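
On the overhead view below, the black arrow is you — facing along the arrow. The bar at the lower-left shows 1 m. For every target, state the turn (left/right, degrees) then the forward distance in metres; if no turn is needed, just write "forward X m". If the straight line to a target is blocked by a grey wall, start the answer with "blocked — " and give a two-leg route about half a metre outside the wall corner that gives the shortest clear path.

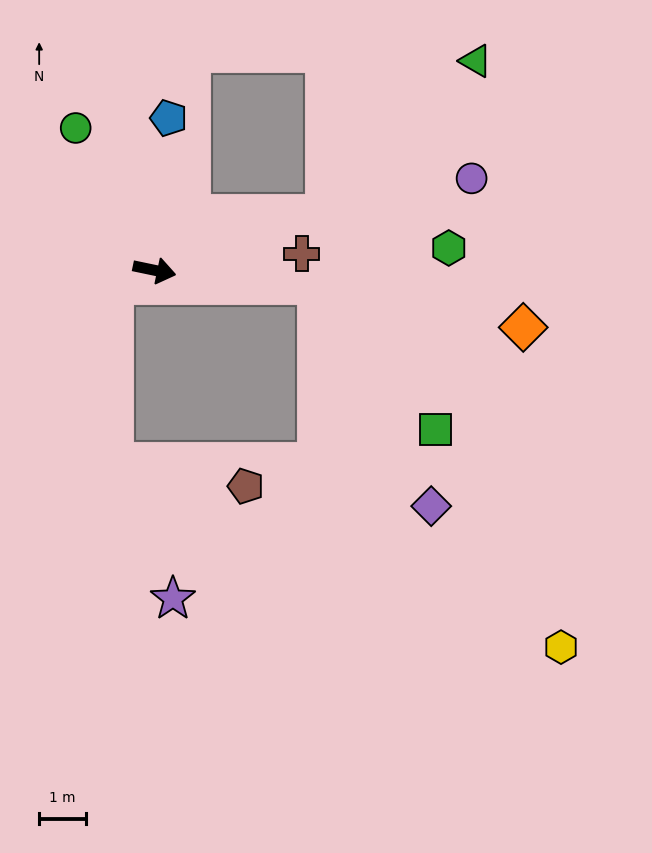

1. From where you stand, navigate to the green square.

blocked — turn left 7°, forward 3.5 m, then turn right 46°, forward 4.0 m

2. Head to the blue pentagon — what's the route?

turn left 96°, forward 3.3 m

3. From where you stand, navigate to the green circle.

turn left 131°, forward 3.5 m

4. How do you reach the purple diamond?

blocked — turn left 7°, forward 3.5 m, then turn right 58°, forward 5.3 m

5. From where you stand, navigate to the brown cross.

turn left 18°, forward 3.2 m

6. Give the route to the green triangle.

blocked — turn left 30°, forward 3.8 m, then turn left 27°, forward 4.6 m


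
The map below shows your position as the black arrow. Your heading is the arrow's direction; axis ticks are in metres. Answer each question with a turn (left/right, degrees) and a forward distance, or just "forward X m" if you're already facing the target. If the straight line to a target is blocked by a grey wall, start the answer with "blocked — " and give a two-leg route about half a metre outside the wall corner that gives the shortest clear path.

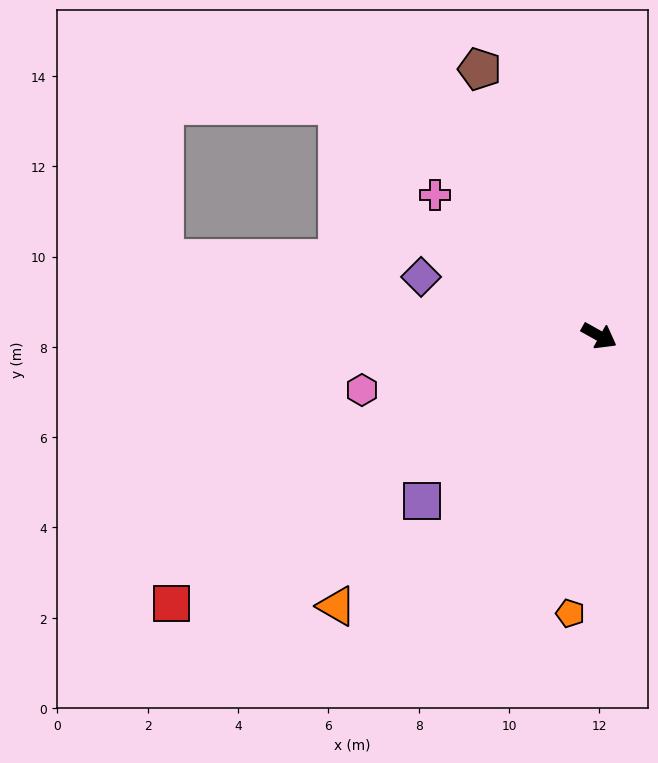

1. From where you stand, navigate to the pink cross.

turn left 169°, forward 4.8 m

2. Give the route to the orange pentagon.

turn right 67°, forward 6.2 m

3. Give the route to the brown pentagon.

turn left 143°, forward 6.5 m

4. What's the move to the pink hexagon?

turn right 138°, forward 5.4 m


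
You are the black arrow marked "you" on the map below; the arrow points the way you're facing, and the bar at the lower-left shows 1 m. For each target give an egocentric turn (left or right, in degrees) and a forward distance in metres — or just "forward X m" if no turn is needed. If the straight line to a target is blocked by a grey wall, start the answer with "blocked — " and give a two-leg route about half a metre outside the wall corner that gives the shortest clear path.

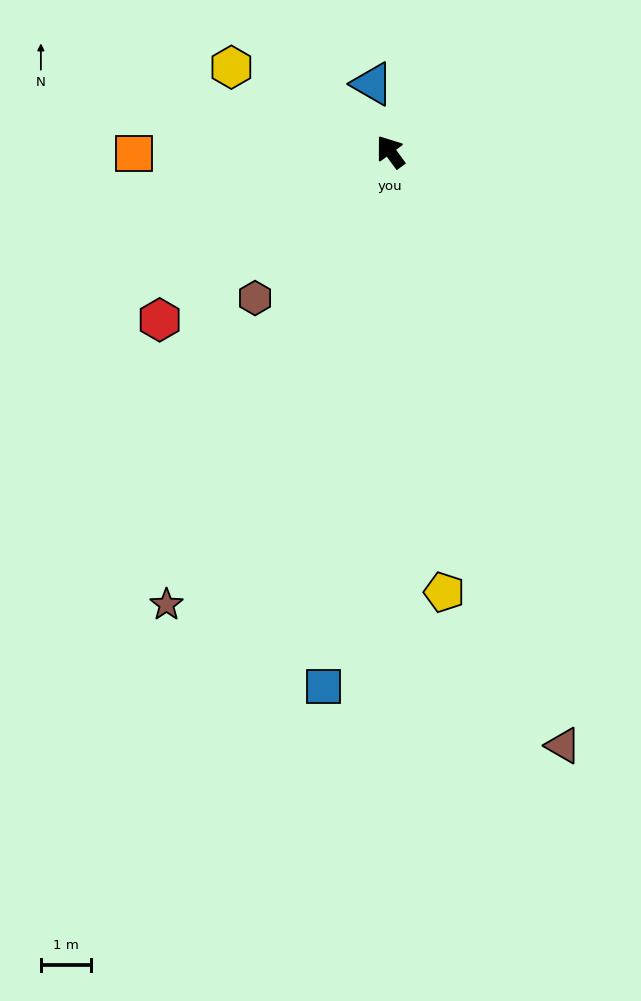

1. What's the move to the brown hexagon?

turn left 101°, forward 4.0 m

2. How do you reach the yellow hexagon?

turn left 26°, forward 3.6 m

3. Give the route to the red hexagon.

turn left 90°, forward 5.7 m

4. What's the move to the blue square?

turn left 137°, forward 10.7 m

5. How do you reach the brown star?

turn left 118°, forward 10.0 m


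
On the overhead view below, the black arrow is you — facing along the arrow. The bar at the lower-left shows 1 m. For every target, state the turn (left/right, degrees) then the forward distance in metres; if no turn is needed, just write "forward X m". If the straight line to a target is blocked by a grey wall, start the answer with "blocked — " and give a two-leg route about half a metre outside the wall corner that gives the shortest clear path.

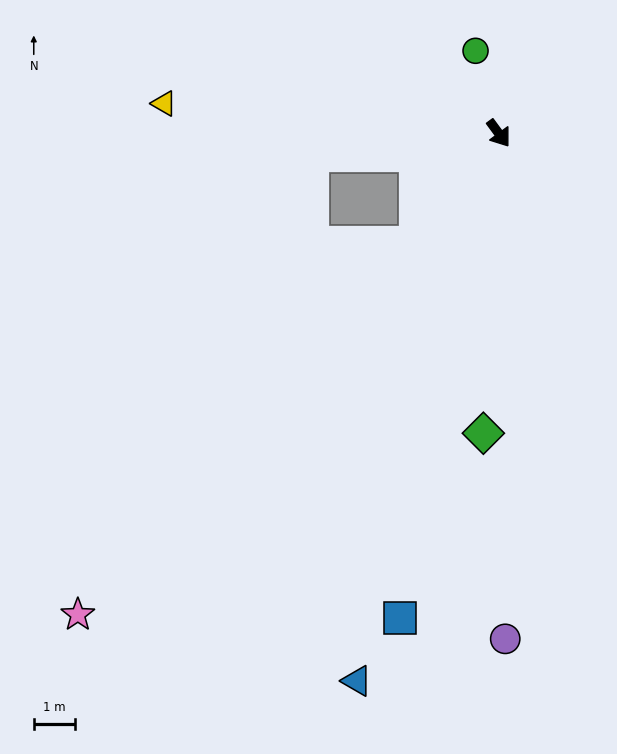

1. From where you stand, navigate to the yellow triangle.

turn right 131°, forward 8.2 m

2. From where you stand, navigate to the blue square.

turn right 48°, forward 12.1 m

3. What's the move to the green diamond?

turn right 39°, forward 7.4 m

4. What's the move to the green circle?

turn left 159°, forward 2.1 m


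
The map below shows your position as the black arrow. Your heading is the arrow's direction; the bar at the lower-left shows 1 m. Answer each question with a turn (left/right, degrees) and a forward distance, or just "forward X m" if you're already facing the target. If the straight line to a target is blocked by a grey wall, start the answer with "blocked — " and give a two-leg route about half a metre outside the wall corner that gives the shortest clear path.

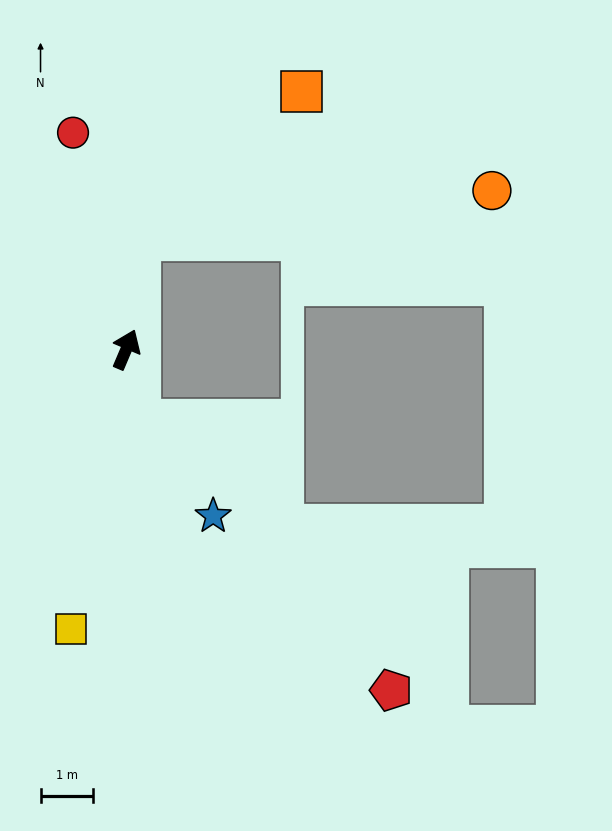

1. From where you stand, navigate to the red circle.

turn left 37°, forward 4.3 m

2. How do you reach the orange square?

blocked — turn left 17°, forward 2.1 m, then turn right 42°, forward 4.2 m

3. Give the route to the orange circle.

blocked — turn left 17°, forward 2.1 m, then turn right 76°, forward 6.8 m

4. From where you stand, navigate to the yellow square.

turn right 168°, forward 5.5 m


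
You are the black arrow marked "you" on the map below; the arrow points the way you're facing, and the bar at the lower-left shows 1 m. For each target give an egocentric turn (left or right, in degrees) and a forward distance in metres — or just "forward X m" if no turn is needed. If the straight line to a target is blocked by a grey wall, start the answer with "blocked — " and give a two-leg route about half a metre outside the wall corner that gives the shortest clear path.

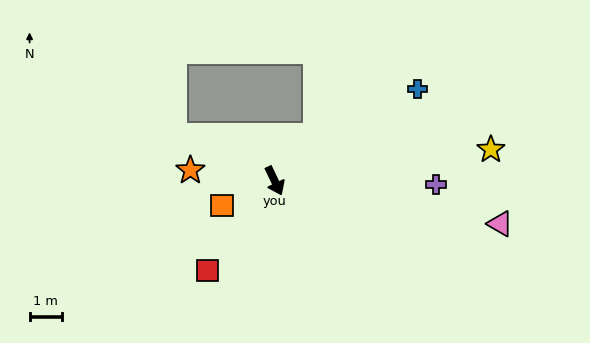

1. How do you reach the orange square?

turn right 90°, forward 1.8 m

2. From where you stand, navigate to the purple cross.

turn left 63°, forward 5.0 m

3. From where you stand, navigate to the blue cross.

turn left 97°, forward 5.3 m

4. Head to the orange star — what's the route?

turn right 123°, forward 2.6 m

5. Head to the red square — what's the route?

turn right 62°, forward 3.5 m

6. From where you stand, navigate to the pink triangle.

turn left 54°, forward 7.2 m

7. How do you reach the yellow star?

turn left 73°, forward 6.8 m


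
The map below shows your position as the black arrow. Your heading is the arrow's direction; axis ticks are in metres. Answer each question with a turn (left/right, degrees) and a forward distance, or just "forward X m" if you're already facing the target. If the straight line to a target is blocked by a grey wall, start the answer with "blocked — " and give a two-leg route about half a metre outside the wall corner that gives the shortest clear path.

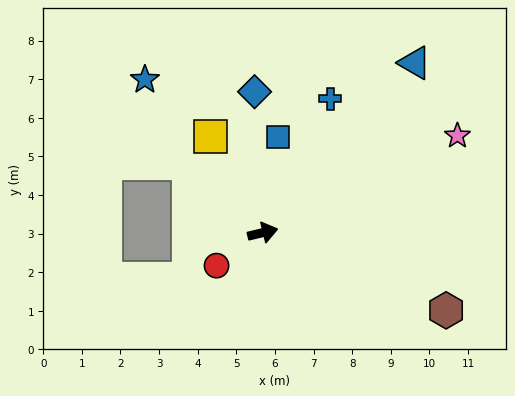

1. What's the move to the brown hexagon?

turn right 37°, forward 5.2 m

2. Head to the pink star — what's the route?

turn left 13°, forward 5.6 m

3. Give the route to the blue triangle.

turn left 35°, forward 5.9 m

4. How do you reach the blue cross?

turn left 50°, forward 3.9 m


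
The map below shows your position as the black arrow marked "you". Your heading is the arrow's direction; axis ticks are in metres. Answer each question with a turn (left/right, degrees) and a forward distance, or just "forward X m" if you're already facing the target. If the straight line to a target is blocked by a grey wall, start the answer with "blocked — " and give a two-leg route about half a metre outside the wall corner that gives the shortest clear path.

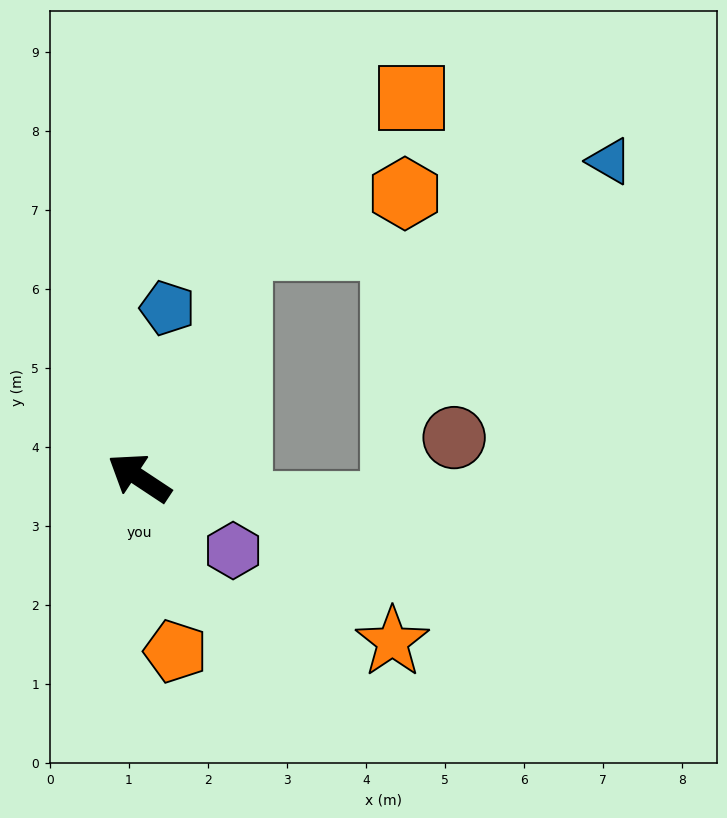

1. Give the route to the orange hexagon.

blocked — turn right 80°, forward 3.2 m, then turn right 49°, forward 2.2 m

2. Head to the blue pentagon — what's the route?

turn right 66°, forward 2.2 m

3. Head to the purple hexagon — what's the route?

turn left 176°, forward 1.5 m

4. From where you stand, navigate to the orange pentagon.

turn left 135°, forward 2.2 m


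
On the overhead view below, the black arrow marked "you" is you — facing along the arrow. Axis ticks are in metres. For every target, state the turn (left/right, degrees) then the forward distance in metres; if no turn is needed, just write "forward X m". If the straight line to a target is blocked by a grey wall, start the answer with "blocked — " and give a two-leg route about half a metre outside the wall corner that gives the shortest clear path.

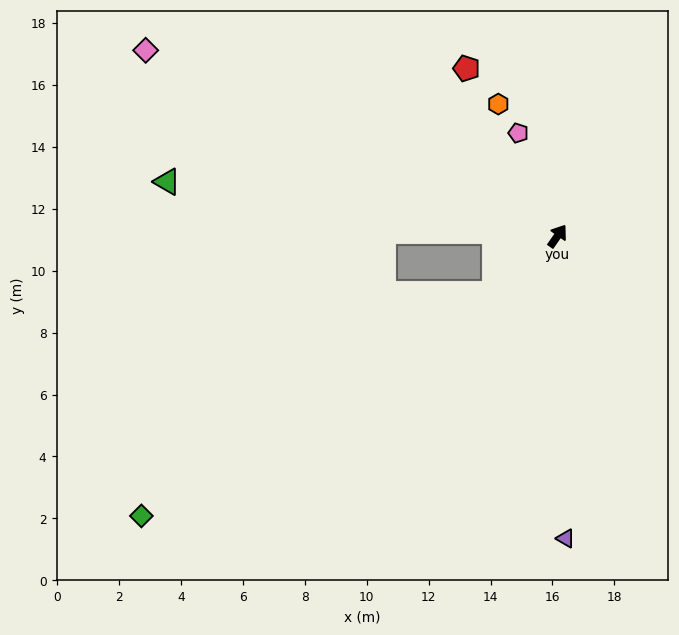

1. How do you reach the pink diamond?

turn left 101°, forward 14.6 m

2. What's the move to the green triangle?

turn left 117°, forward 12.7 m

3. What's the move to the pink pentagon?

turn left 56°, forward 3.6 m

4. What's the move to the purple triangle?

turn right 144°, forward 9.8 m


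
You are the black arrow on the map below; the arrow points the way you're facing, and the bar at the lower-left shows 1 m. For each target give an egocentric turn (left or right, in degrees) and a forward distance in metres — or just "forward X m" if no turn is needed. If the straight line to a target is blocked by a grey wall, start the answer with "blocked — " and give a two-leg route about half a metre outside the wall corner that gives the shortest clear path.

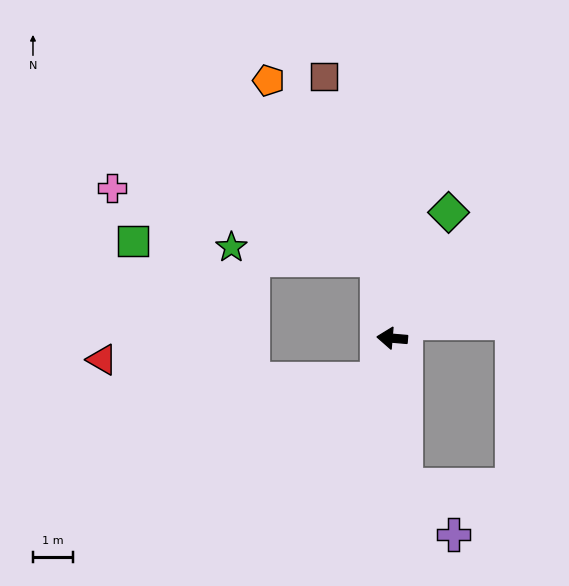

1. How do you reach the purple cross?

blocked — turn left 100°, forward 3.7 m, then turn left 39°, forward 1.7 m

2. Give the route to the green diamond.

turn right 109°, forward 3.4 m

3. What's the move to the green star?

blocked — turn right 74°, forward 2.0 m, then turn left 74°, forward 3.7 m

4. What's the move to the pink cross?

blocked — turn right 74°, forward 2.0 m, then turn left 64°, forward 6.9 m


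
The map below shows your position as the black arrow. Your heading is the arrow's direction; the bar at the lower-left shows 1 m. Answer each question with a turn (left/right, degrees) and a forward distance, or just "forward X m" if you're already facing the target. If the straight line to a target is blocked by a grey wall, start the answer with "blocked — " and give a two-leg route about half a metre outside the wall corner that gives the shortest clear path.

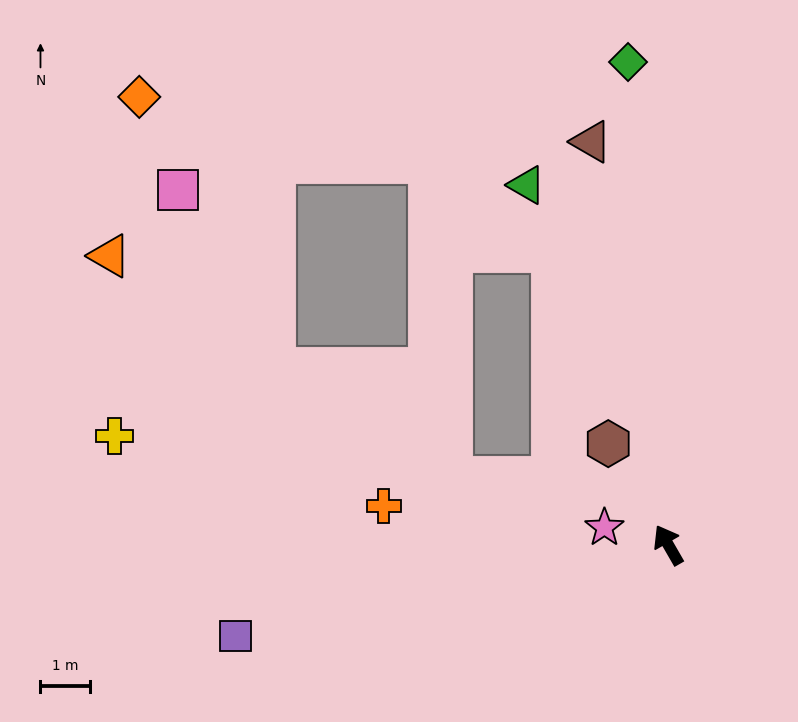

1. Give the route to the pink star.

turn left 45°, forward 1.3 m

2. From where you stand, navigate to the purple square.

turn left 72°, forward 9.0 m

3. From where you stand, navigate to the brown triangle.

turn right 19°, forward 8.3 m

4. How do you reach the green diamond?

turn right 25°, forward 9.8 m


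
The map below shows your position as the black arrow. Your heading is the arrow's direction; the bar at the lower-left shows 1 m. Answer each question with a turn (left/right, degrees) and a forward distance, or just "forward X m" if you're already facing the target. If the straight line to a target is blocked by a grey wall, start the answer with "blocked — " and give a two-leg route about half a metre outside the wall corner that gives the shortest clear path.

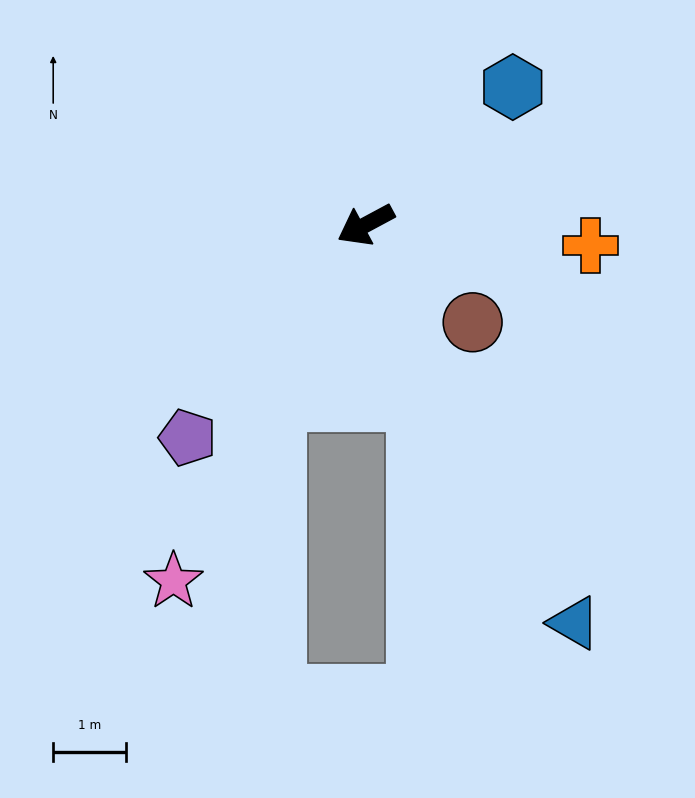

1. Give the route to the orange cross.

turn left 146°, forward 3.1 m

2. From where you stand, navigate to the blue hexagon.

turn right 165°, forward 2.8 m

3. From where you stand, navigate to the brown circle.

turn left 109°, forward 2.0 m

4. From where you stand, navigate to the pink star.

turn left 33°, forward 5.6 m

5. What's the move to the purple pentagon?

turn left 22°, forward 3.8 m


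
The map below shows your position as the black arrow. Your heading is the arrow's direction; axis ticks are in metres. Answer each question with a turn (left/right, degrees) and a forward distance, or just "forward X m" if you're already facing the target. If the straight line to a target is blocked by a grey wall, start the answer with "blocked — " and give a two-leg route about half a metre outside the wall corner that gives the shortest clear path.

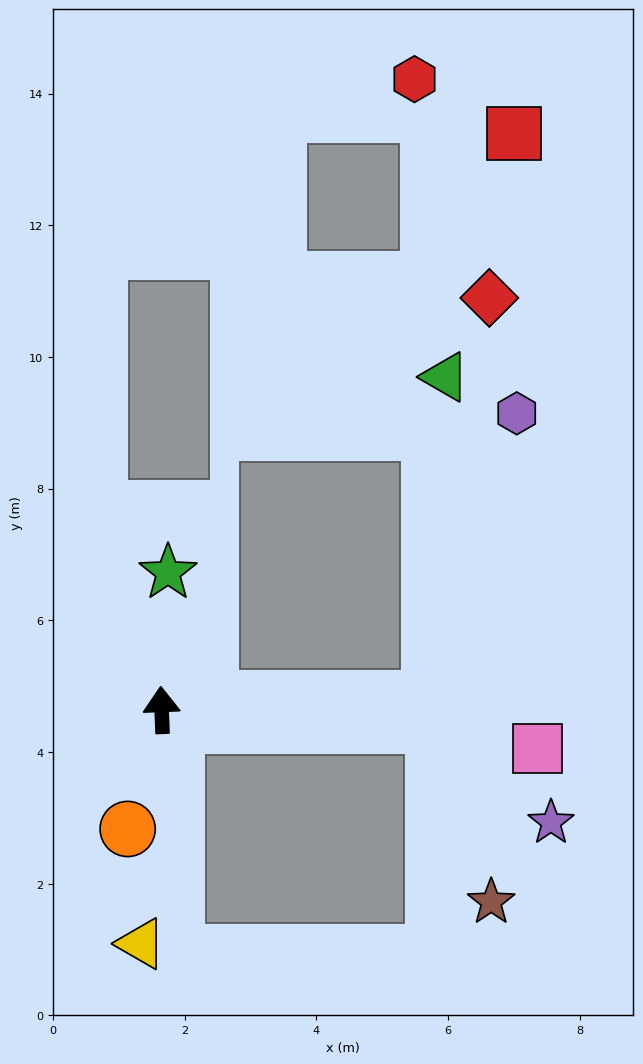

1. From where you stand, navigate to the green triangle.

blocked — turn right 90°, forward 4.1 m, then turn left 85°, forward 4.9 m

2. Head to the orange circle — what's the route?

turn left 162°, forward 1.9 m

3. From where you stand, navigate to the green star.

turn right 5°, forward 2.1 m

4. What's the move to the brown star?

blocked — turn right 95°, forward 4.1 m, then turn right 69°, forward 2.8 m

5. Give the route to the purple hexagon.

blocked — turn right 90°, forward 4.1 m, then turn left 71°, forward 4.5 m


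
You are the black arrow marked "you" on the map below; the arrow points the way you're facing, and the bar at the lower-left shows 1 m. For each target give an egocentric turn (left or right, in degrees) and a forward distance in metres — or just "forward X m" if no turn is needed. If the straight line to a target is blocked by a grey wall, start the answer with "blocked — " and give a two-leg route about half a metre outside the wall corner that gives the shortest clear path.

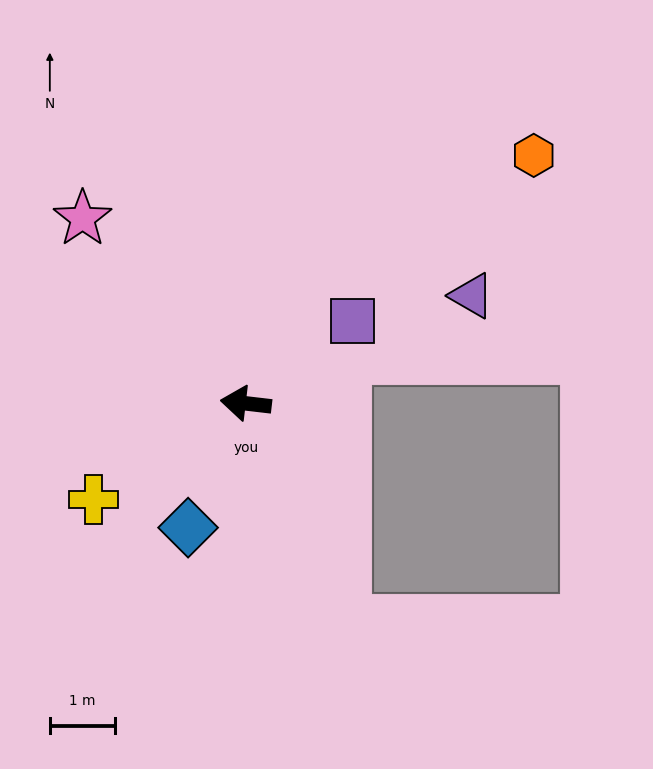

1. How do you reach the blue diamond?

turn left 72°, forward 2.1 m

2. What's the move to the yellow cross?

turn left 39°, forward 2.8 m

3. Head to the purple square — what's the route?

turn right 136°, forward 2.1 m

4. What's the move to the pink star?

turn right 42°, forward 3.8 m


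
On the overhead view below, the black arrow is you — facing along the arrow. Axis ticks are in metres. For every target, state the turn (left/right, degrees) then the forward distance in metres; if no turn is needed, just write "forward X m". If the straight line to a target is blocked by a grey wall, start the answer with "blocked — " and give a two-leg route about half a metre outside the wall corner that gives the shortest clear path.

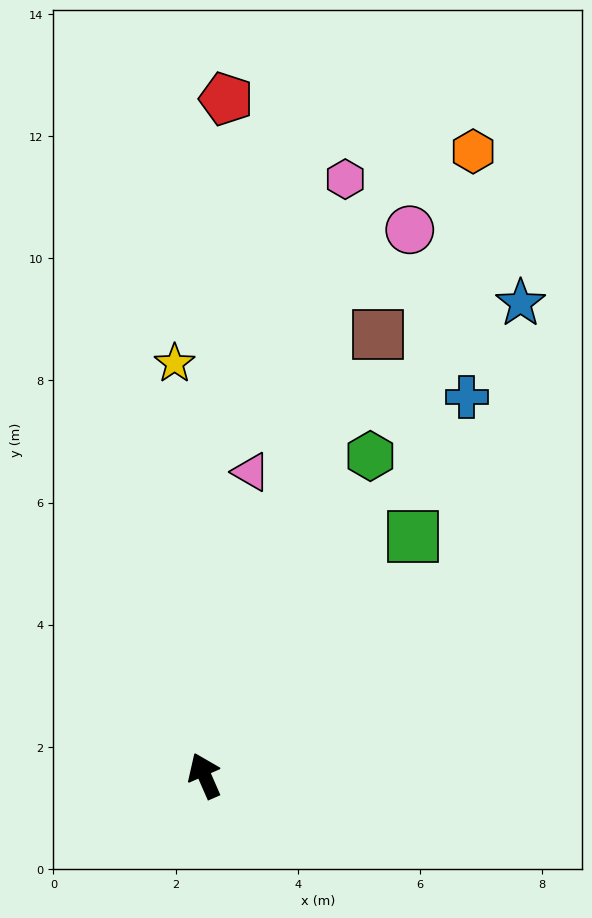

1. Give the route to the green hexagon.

turn right 51°, forward 5.9 m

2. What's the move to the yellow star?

turn right 19°, forward 6.8 m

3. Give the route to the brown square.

turn right 45°, forward 7.8 m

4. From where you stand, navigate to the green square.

turn right 65°, forward 5.2 m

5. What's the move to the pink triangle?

turn right 32°, forward 5.0 m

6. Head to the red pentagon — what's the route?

turn right 25°, forward 11.1 m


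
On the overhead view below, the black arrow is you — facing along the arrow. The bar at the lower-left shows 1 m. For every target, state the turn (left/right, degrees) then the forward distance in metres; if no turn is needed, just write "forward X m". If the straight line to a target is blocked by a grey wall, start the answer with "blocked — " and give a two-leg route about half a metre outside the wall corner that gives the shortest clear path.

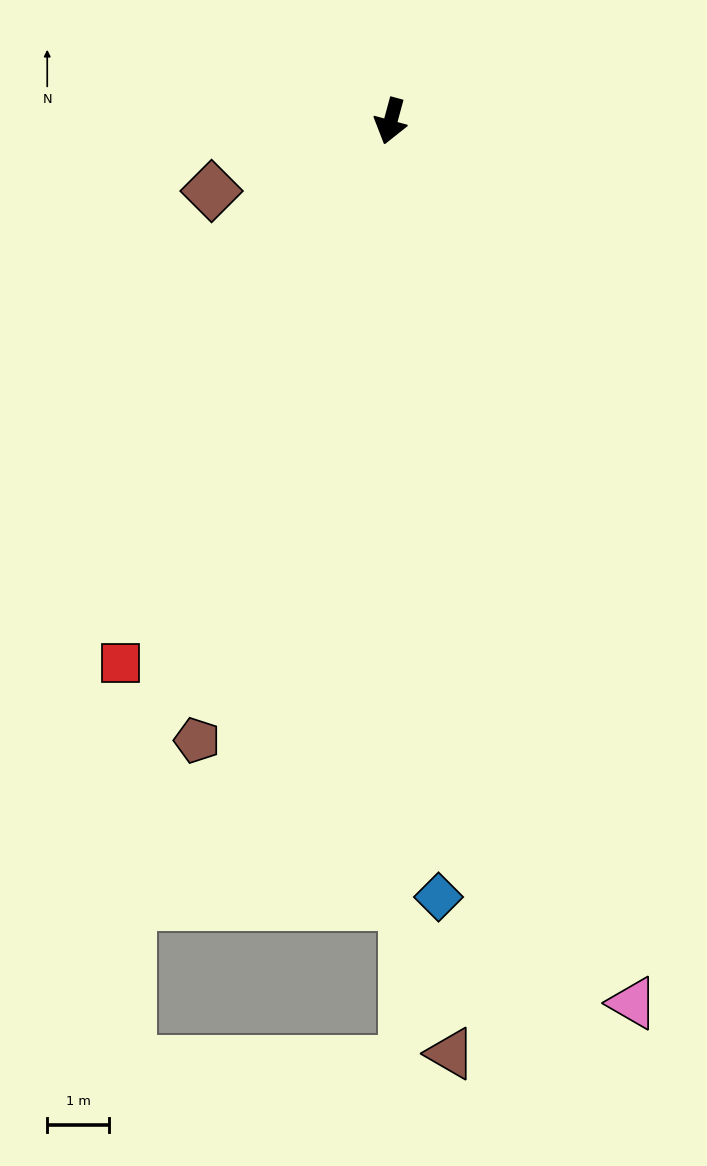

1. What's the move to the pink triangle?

turn left 31°, forward 14.9 m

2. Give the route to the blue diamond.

turn left 19°, forward 12.6 m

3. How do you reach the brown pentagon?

turn right 2°, forward 10.5 m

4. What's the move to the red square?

turn right 11°, forward 9.8 m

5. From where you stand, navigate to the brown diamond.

turn right 53°, forward 3.1 m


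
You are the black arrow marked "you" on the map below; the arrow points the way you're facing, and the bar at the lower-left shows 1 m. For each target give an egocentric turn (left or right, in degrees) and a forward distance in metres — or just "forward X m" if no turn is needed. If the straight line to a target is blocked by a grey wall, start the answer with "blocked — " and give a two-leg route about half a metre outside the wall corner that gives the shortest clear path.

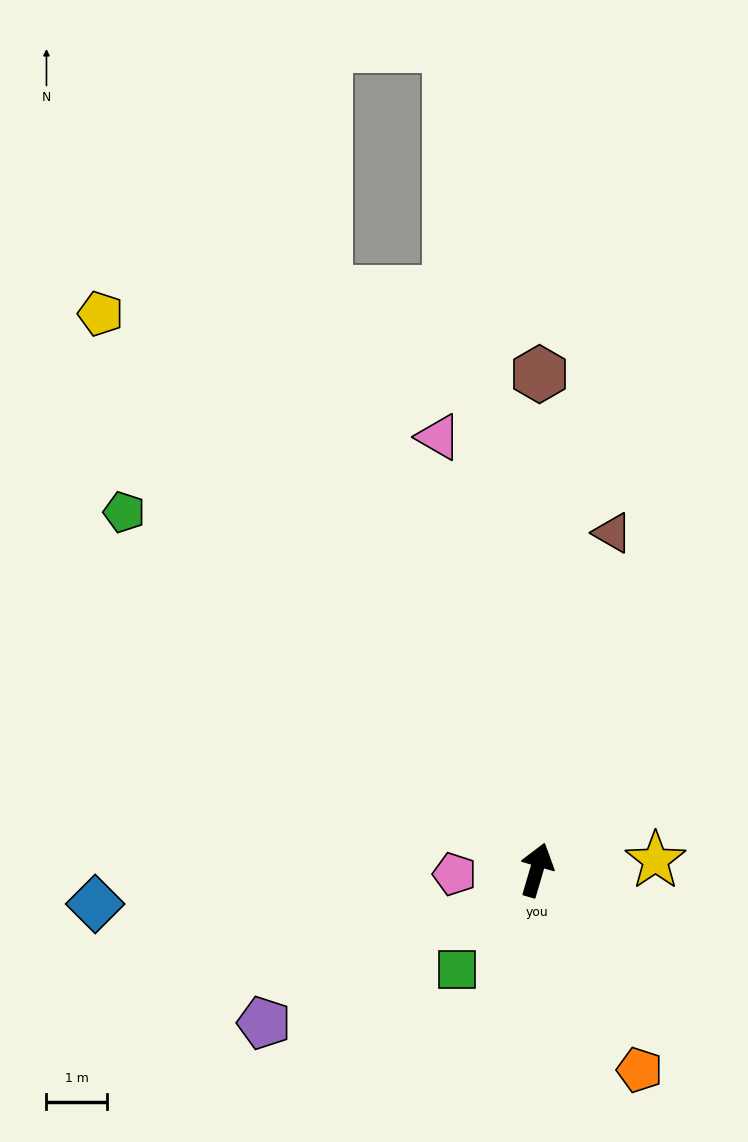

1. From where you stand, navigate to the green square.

turn left 158°, forward 2.1 m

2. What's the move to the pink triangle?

turn left 29°, forward 7.3 m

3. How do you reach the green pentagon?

turn left 65°, forward 9.0 m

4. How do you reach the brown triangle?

turn left 4°, forward 5.7 m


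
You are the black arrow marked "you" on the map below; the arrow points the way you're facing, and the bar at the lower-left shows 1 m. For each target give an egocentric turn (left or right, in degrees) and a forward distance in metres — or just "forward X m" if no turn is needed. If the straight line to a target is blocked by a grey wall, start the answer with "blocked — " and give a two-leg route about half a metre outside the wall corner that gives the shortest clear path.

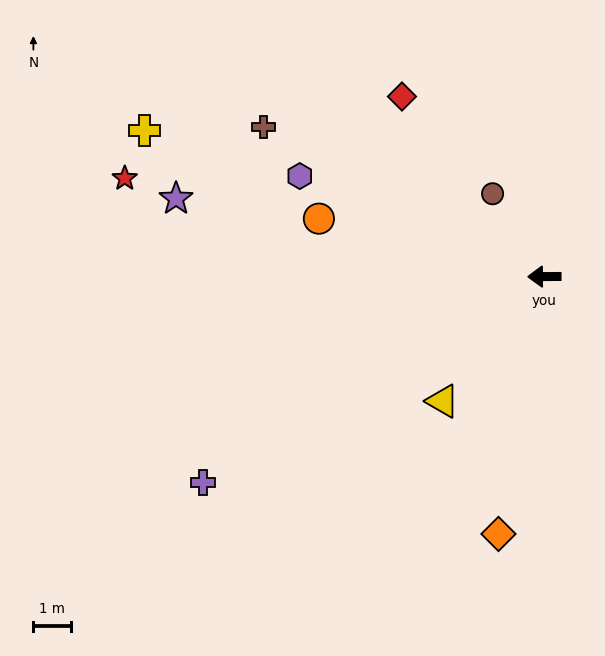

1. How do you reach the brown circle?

turn right 58°, forward 2.6 m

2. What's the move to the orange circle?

turn right 15°, forward 6.2 m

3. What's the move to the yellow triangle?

turn left 50°, forward 4.3 m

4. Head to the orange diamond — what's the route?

turn left 79°, forward 7.0 m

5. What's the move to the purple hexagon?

turn right 23°, forward 7.0 m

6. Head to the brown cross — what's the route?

turn right 28°, forward 8.5 m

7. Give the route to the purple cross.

turn left 31°, forward 10.6 m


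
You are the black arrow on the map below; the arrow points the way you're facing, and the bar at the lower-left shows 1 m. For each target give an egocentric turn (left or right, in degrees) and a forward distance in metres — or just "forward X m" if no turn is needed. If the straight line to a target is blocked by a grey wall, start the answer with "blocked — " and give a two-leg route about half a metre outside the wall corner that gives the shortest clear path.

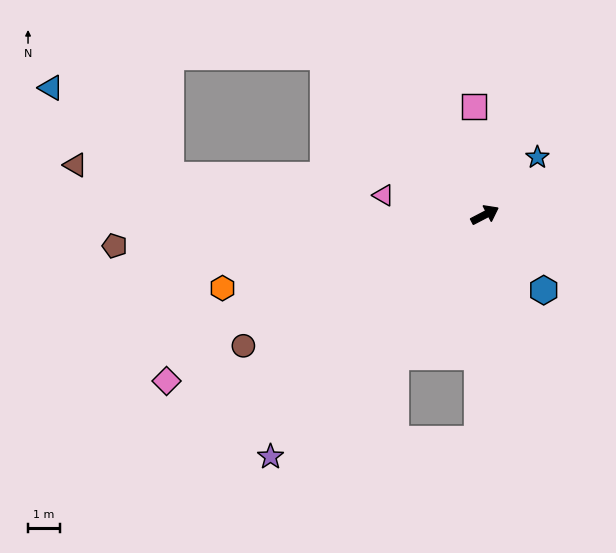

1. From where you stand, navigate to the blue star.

turn left 20°, forward 2.4 m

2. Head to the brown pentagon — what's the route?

turn left 157°, forward 11.6 m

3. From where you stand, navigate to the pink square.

turn left 68°, forward 3.4 m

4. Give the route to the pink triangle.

turn left 142°, forward 3.2 m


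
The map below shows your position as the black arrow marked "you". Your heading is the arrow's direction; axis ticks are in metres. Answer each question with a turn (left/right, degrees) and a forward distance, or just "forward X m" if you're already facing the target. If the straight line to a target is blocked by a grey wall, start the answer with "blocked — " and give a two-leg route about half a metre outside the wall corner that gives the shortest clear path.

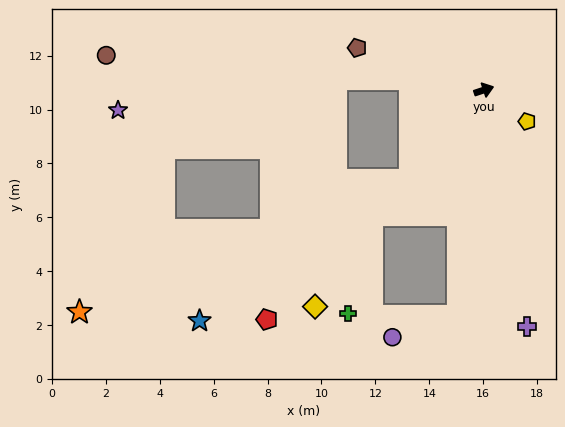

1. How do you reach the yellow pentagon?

turn right 55°, forward 2.0 m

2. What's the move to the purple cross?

turn right 98°, forward 8.9 m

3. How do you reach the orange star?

blocked — turn right 148°, forward 4.3 m, then turn right 29°, forward 13.2 m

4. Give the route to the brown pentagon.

turn left 143°, forward 5.0 m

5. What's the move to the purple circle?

blocked — turn right 115°, forward 8.4 m, then turn right 65°, forward 2.6 m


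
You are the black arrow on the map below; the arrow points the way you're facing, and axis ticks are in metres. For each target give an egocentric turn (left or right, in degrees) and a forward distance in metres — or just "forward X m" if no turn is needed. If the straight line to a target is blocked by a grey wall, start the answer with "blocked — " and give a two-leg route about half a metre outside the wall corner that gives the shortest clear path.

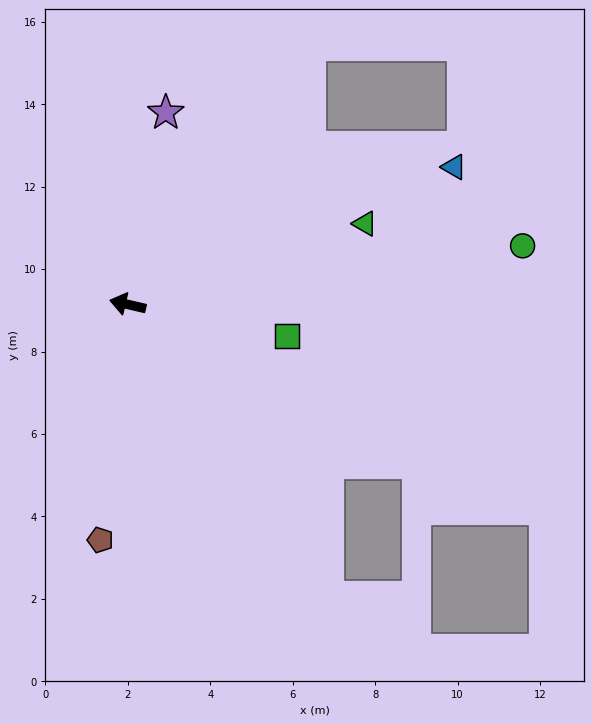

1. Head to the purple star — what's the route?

turn right 88°, forward 4.7 m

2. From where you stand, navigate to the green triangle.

turn right 148°, forward 6.1 m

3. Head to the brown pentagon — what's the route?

turn left 96°, forward 5.8 m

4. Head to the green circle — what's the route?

turn right 158°, forward 9.7 m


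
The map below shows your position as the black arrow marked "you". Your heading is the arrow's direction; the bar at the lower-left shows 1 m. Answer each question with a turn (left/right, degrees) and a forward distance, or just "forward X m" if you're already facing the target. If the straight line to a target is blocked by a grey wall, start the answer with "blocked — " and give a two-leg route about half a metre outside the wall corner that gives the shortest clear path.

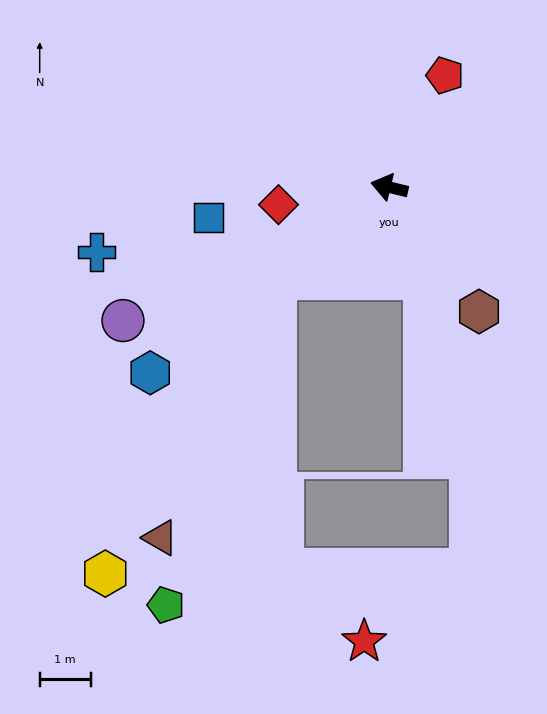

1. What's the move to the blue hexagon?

turn left 51°, forward 5.9 m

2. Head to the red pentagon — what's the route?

turn right 103°, forward 2.4 m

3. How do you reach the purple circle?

turn left 40°, forward 5.8 m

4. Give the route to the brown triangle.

blocked — turn left 52°, forward 2.9 m, then turn left 28°, forward 5.6 m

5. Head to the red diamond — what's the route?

turn left 22°, forward 2.2 m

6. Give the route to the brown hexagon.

turn left 139°, forward 3.0 m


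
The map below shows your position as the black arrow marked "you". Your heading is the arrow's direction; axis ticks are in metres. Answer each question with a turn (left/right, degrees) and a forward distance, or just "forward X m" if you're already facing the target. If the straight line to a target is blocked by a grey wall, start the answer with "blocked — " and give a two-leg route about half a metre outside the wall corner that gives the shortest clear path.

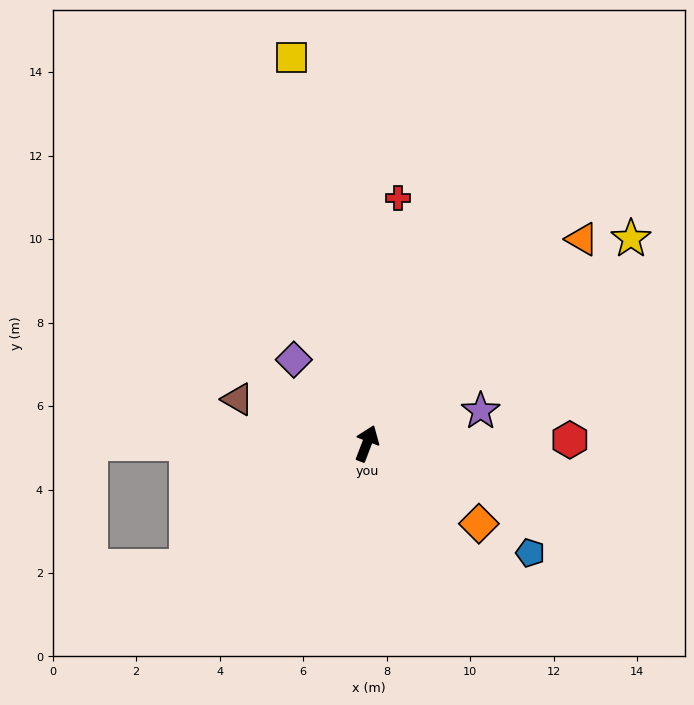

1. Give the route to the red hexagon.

turn right 68°, forward 4.9 m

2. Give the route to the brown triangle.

turn left 92°, forward 3.3 m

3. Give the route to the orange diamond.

turn right 105°, forward 3.3 m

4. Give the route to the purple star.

turn right 53°, forward 2.8 m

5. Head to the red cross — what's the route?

turn left 14°, forward 5.9 m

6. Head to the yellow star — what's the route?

turn right 31°, forward 8.0 m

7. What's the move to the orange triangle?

turn right 25°, forward 7.1 m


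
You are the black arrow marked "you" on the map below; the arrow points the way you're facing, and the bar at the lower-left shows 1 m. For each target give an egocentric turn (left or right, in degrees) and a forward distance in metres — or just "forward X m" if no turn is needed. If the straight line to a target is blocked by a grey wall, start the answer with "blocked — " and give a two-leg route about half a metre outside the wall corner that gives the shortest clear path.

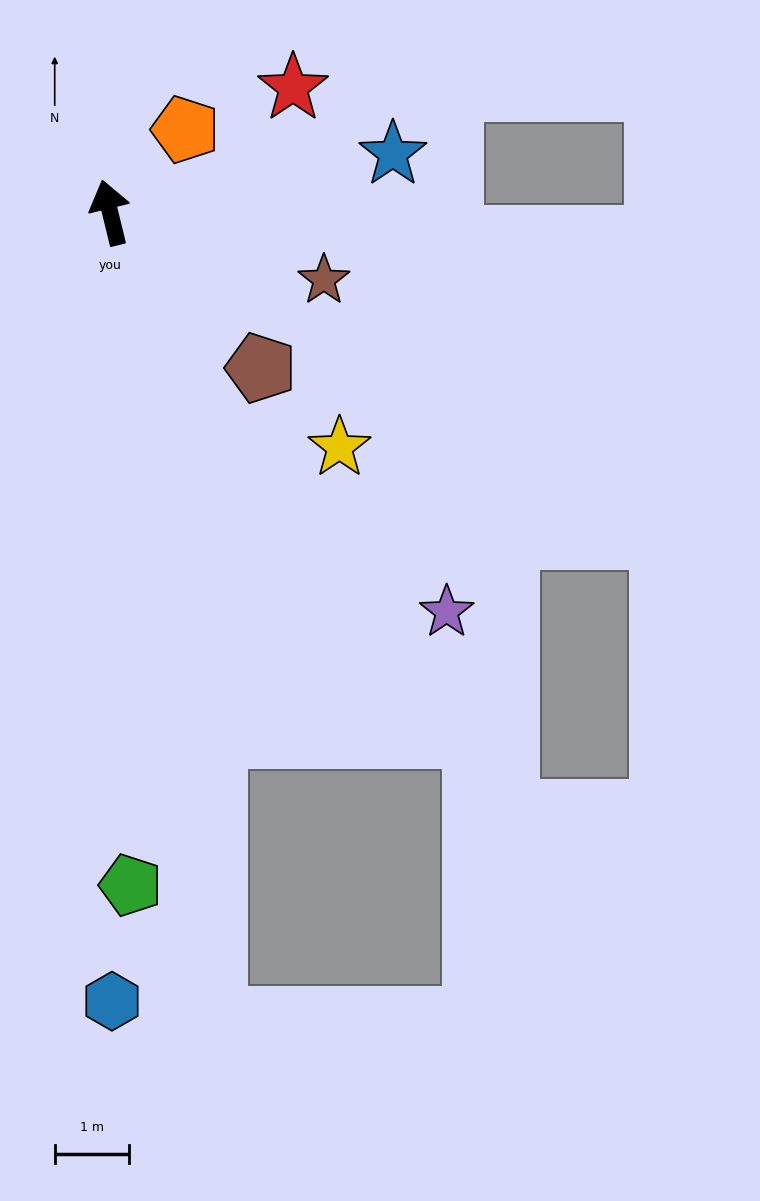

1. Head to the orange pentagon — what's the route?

turn right 56°, forward 1.5 m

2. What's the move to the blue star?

turn right 92°, forward 3.9 m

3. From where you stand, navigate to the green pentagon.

turn left 168°, forward 9.0 m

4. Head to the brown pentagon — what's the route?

turn right 150°, forward 2.9 m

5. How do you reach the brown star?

turn right 121°, forward 3.0 m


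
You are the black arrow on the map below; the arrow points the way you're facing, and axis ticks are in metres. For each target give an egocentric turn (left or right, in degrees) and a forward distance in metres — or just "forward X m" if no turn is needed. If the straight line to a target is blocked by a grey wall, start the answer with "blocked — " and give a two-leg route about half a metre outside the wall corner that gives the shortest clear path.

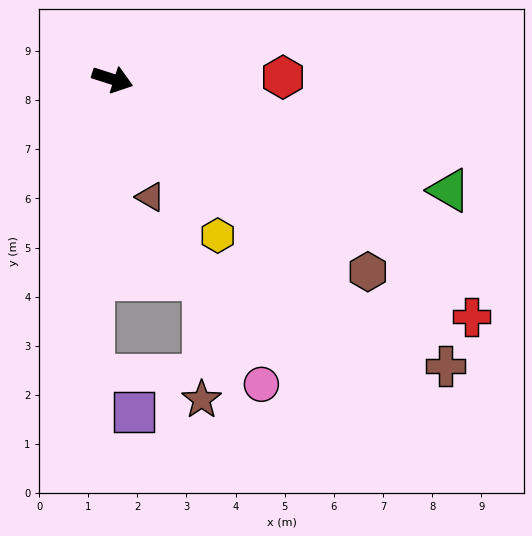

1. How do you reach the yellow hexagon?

turn right 38°, forward 3.8 m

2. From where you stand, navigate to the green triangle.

forward 7.2 m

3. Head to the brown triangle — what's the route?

turn right 54°, forward 2.5 m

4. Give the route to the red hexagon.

turn left 18°, forward 3.5 m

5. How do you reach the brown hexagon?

turn right 19°, forward 6.5 m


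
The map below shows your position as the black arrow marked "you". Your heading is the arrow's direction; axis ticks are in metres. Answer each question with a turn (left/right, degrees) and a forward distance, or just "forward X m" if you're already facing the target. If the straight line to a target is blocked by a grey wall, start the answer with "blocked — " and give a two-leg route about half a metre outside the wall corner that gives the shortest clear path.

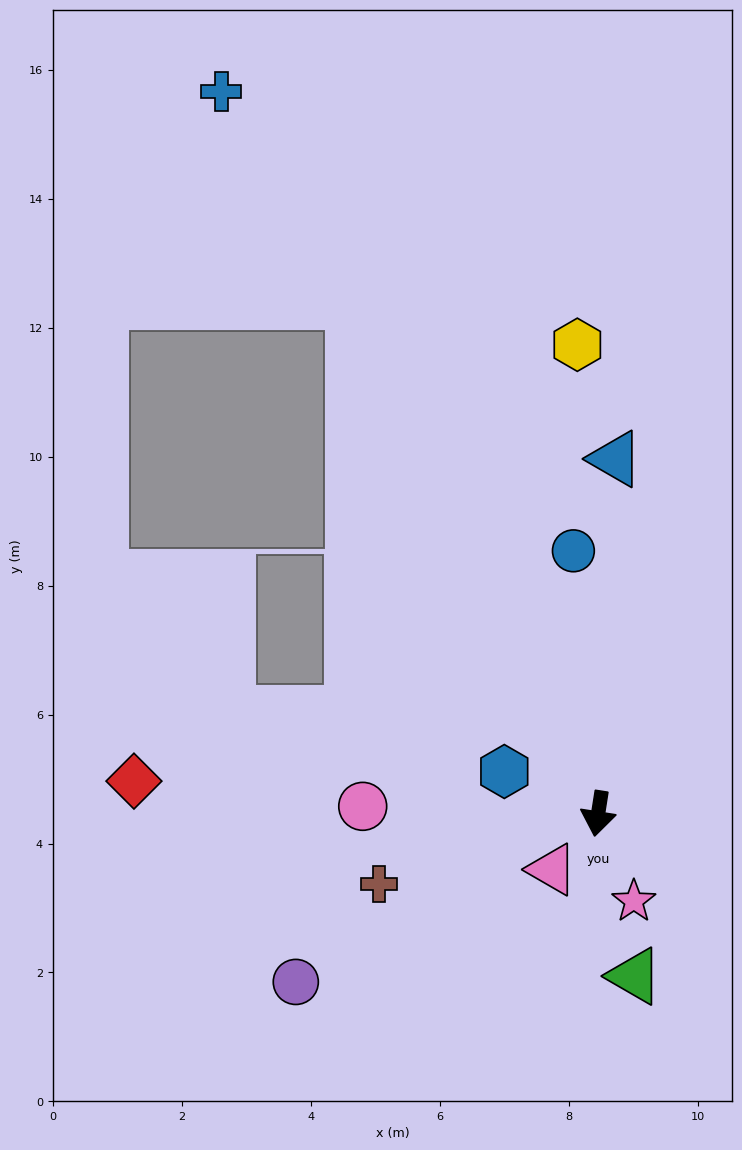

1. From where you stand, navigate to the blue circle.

turn right 166°, forward 4.1 m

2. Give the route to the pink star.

turn left 31°, forward 1.5 m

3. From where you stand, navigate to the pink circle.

turn right 83°, forward 3.7 m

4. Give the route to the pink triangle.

turn right 31°, forward 1.1 m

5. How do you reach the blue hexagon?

turn right 105°, forward 1.6 m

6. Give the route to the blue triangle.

turn right 174°, forward 5.5 m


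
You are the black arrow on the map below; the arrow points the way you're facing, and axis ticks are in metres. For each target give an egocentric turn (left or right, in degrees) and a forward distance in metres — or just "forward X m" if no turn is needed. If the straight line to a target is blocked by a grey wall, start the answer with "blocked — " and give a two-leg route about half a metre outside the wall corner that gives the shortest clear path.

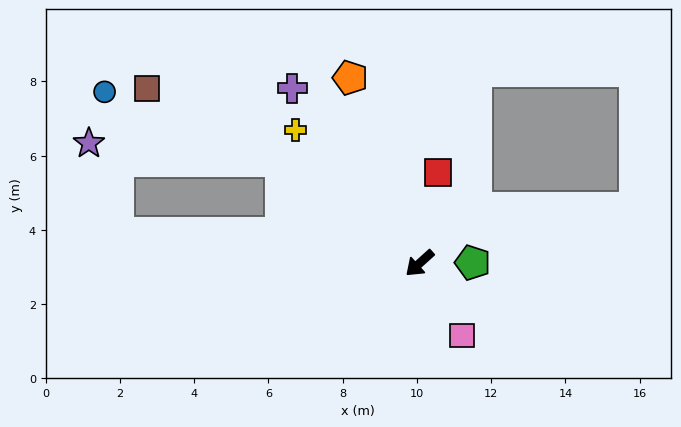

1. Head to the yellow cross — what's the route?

turn right 89°, forward 4.9 m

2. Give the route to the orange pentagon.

turn right 112°, forward 5.3 m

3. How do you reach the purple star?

blocked — turn right 78°, forward 4.6 m, then turn left 31°, forward 5.2 m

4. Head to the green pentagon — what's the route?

turn left 139°, forward 1.4 m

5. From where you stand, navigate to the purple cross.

turn right 96°, forward 5.8 m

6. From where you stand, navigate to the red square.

turn right 143°, forward 2.5 m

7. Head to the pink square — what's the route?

turn left 78°, forward 2.3 m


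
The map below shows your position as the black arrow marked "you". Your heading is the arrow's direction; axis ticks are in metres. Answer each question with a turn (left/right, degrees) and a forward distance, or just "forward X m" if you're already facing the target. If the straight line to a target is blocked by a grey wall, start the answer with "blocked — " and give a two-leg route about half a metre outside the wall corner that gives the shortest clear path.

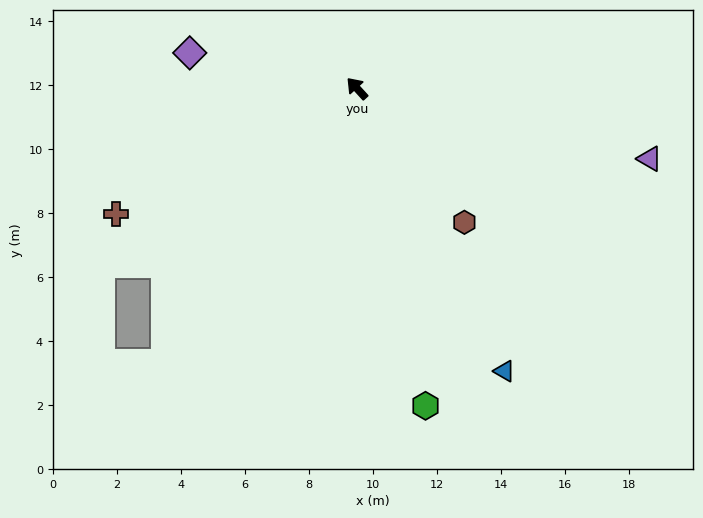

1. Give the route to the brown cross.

turn left 75°, forward 8.5 m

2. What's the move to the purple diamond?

turn left 36°, forward 5.3 m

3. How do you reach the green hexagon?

turn left 150°, forward 10.1 m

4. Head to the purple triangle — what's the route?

turn right 146°, forward 9.4 m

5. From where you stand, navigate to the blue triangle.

turn left 165°, forward 10.0 m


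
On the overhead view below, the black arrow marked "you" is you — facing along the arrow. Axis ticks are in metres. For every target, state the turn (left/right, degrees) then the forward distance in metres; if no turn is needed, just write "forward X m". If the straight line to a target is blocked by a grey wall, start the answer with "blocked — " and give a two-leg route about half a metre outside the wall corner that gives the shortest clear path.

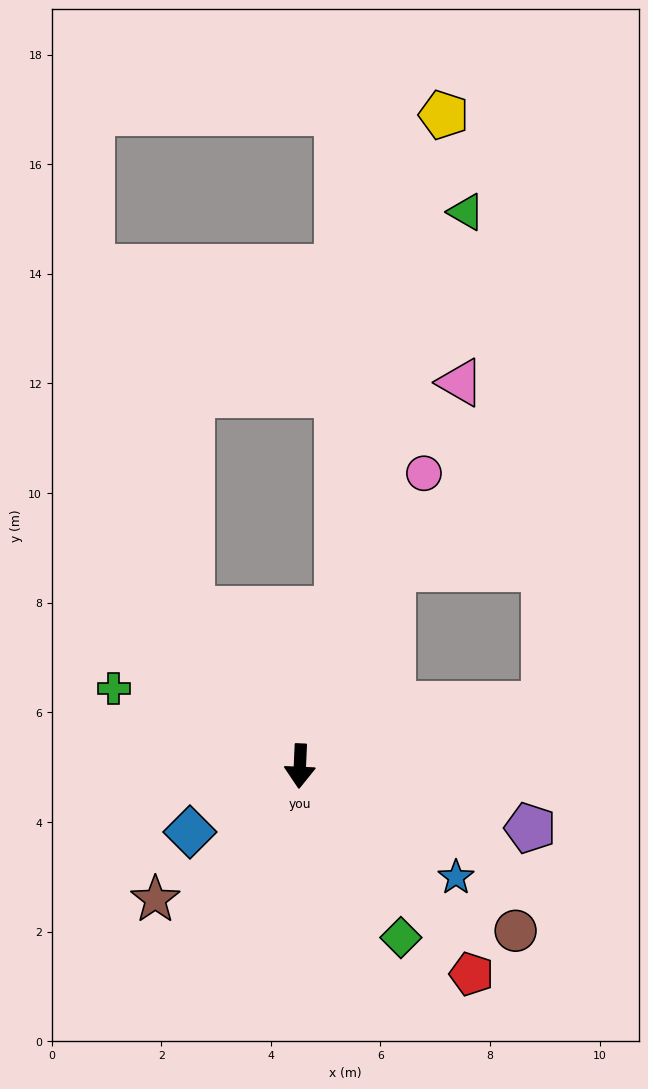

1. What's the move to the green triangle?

turn left 166°, forward 10.6 m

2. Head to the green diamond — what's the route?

turn left 33°, forward 3.6 m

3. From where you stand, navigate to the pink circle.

turn left 160°, forward 5.8 m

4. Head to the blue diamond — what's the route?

turn right 57°, forward 2.3 m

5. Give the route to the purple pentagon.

turn left 77°, forward 4.3 m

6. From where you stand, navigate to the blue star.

turn left 57°, forward 3.5 m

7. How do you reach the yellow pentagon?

turn left 170°, forward 12.2 m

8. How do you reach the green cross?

turn right 110°, forward 3.7 m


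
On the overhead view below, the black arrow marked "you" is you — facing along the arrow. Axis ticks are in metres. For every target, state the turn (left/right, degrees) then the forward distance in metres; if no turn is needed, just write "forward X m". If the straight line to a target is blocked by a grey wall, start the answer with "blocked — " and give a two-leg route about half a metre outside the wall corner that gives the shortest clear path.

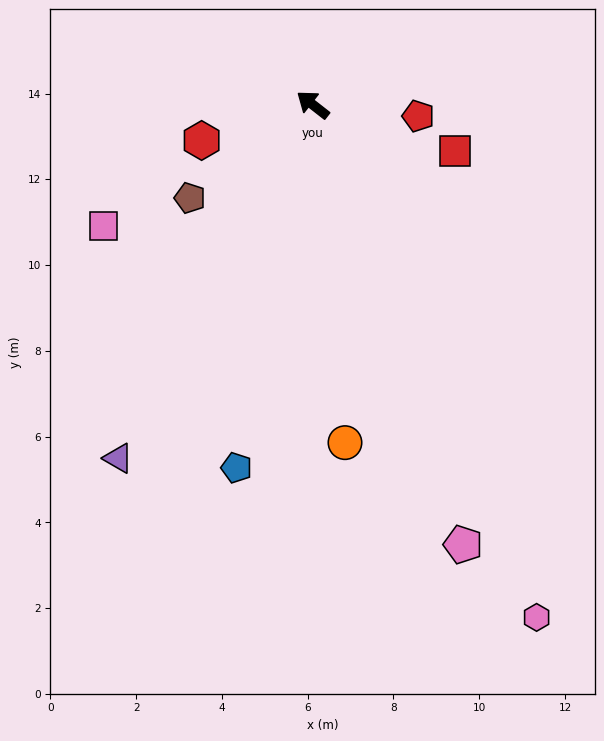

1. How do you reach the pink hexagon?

turn left 152°, forward 13.0 m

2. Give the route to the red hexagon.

turn left 56°, forward 2.7 m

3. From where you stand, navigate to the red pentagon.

turn right 148°, forward 2.5 m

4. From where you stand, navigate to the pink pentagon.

turn left 147°, forward 10.8 m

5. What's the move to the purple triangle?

turn left 99°, forward 9.4 m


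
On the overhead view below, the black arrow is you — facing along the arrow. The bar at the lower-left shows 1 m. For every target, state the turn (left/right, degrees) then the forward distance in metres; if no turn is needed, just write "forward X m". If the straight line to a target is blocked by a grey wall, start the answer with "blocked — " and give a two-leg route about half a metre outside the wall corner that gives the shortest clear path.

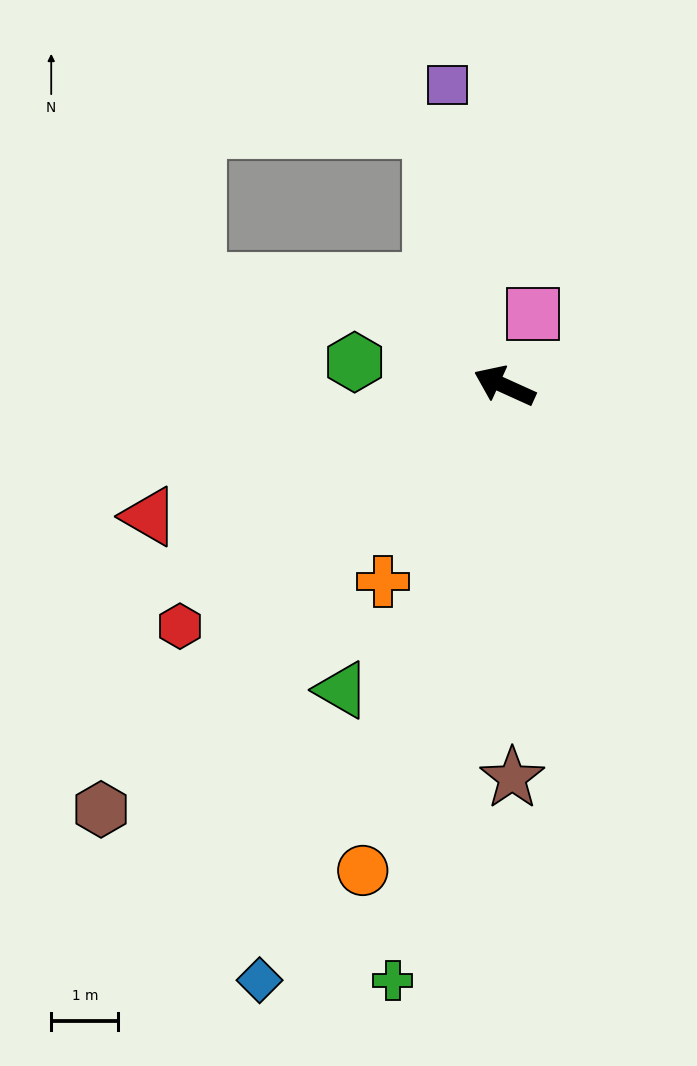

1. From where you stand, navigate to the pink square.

turn right 87°, forward 1.1 m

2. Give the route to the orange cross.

turn left 82°, forward 3.4 m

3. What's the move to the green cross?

turn left 104°, forward 9.0 m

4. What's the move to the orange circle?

turn left 98°, forward 7.5 m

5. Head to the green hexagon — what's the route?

turn left 15°, forward 2.3 m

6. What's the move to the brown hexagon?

turn left 71°, forward 8.7 m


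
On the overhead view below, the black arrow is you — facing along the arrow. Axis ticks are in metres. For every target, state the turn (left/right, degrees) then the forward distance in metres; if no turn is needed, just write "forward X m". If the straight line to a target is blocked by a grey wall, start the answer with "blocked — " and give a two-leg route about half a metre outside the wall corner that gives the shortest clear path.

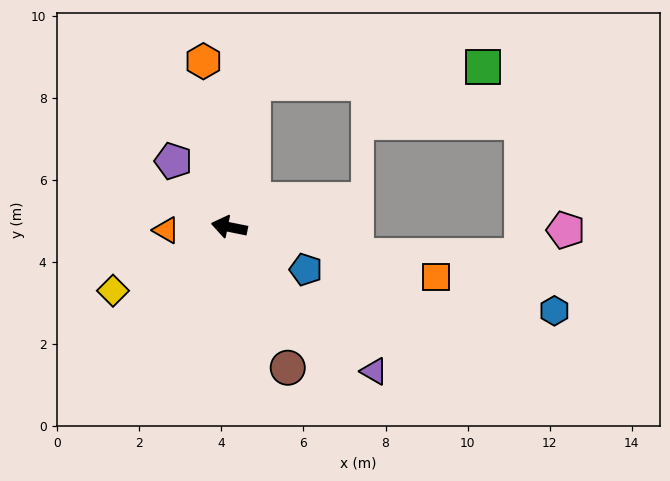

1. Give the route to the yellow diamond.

turn left 40°, forward 3.2 m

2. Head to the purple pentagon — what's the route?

turn right 38°, forward 2.1 m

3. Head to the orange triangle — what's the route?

turn left 14°, forward 1.5 m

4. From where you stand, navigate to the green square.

blocked — turn right 88°, forward 3.6 m, then turn right 77°, forward 5.6 m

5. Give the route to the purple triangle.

turn left 147°, forward 5.0 m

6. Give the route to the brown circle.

turn left 124°, forward 3.7 m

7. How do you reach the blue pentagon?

turn left 162°, forward 2.1 m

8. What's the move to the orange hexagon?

turn right 70°, forward 4.1 m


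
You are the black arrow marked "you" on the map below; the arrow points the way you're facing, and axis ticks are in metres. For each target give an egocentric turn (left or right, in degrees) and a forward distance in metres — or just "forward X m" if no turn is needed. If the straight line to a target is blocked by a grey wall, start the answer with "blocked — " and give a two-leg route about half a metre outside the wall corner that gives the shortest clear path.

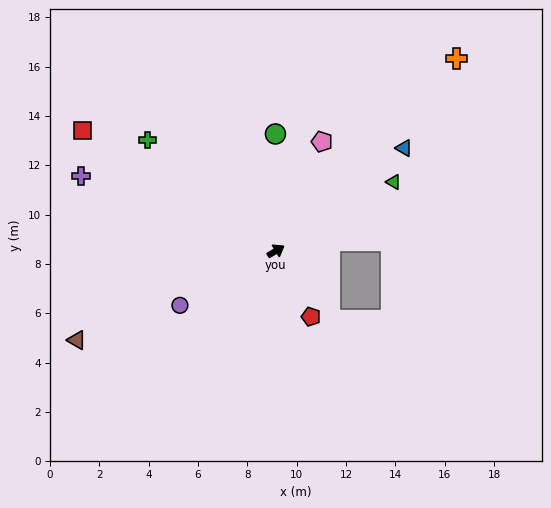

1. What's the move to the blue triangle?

turn left 8°, forward 6.7 m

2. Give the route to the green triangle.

forward 5.5 m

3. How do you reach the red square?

turn left 117°, forward 9.2 m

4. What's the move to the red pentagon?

turn right 93°, forward 3.0 m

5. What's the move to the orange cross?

turn left 16°, forward 10.7 m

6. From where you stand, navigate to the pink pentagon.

turn left 36°, forward 4.8 m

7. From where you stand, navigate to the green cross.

turn left 108°, forward 6.9 m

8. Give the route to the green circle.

turn left 59°, forward 4.7 m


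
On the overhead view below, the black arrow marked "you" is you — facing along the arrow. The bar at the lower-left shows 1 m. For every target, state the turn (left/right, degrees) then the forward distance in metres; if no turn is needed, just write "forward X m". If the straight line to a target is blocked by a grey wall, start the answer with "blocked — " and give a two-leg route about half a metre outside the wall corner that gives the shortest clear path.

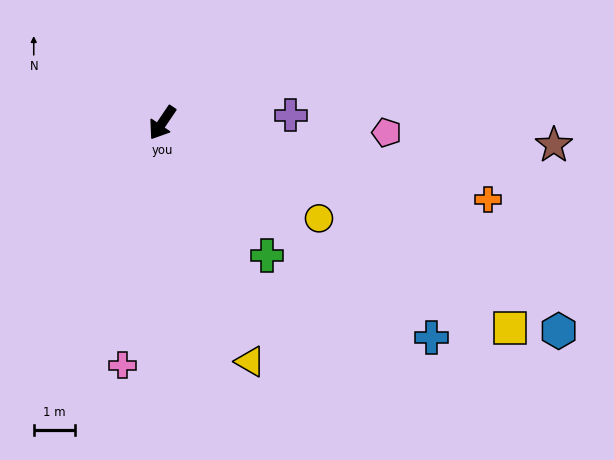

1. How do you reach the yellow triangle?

turn left 54°, forward 6.2 m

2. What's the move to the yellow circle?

turn left 93°, forward 4.5 m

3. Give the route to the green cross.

turn left 72°, forward 4.1 m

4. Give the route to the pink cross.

turn left 25°, forward 6.0 m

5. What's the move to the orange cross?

turn left 111°, forward 8.2 m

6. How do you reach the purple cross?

turn left 127°, forward 3.2 m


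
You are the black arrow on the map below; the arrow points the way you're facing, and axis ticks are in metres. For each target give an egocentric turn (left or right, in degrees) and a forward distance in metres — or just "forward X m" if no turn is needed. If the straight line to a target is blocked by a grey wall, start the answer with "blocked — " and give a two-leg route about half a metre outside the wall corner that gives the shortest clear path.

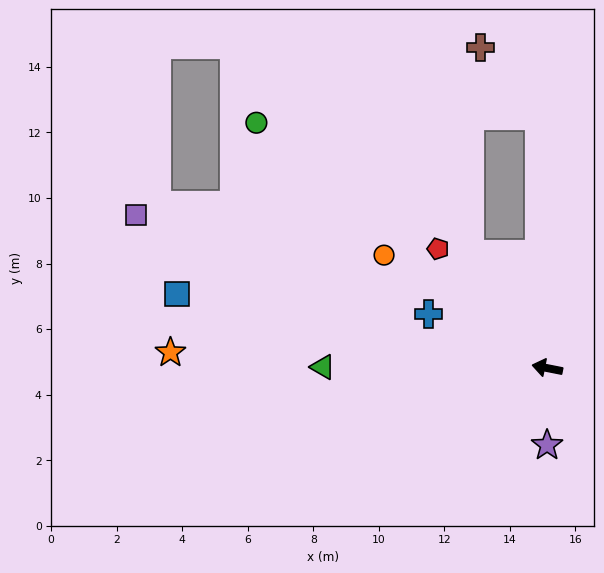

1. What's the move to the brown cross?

blocked — turn right 77°, forward 7.7 m, then turn left 38°, forward 2.8 m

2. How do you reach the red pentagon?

turn right 36°, forward 4.9 m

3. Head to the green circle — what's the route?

turn right 29°, forward 11.6 m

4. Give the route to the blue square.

forward 11.5 m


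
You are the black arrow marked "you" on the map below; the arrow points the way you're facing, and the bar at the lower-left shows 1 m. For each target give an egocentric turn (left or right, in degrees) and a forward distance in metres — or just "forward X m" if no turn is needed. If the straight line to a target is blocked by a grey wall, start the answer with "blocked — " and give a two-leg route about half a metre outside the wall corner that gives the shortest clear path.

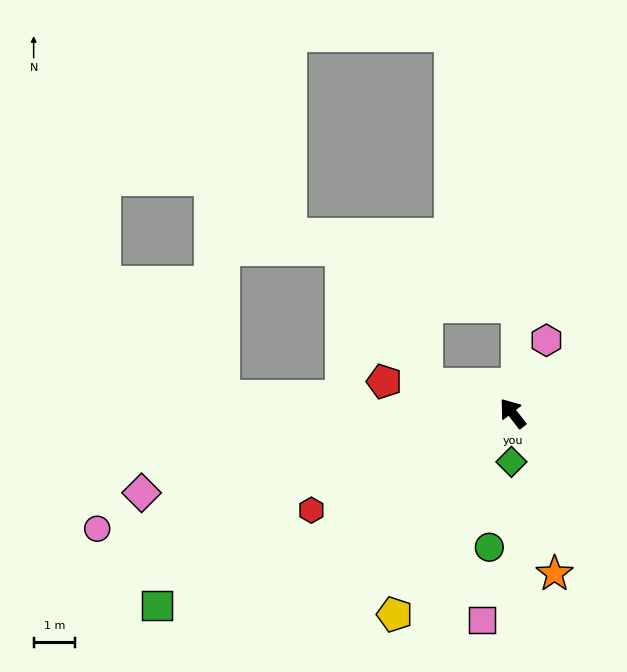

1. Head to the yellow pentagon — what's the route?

turn left 112°, forward 5.7 m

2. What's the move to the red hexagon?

turn left 78°, forward 5.4 m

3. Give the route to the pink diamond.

turn left 64°, forward 9.2 m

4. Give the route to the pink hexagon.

turn right 63°, forward 1.9 m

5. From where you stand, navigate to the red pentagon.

turn left 38°, forward 3.2 m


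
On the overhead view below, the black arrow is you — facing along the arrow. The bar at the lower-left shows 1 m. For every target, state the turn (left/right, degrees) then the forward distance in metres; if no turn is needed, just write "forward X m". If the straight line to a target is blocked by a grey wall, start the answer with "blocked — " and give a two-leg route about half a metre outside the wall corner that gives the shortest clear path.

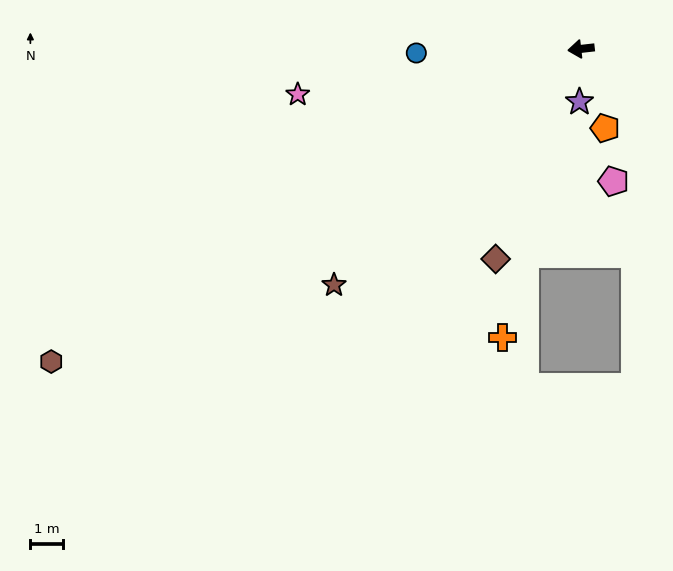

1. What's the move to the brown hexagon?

turn left 24°, forward 18.6 m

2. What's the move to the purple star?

turn left 82°, forward 1.6 m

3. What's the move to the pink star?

turn left 3°, forward 8.7 m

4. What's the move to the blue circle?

turn right 5°, forward 5.0 m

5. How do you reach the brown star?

turn left 37°, forward 10.4 m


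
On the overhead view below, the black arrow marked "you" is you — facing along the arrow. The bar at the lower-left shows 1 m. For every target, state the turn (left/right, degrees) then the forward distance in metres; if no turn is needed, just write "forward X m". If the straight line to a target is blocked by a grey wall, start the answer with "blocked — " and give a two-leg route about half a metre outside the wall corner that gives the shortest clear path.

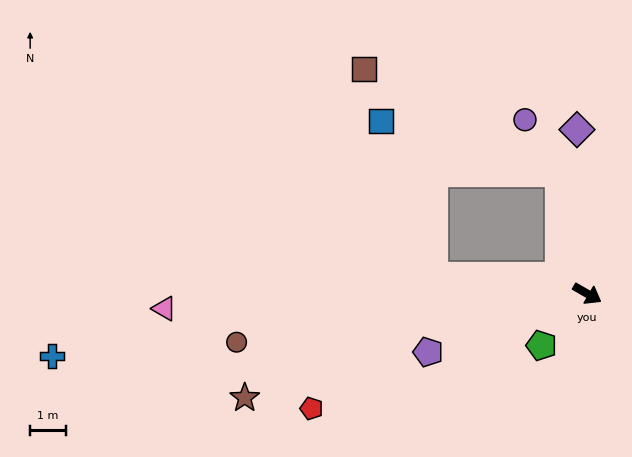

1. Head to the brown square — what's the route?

blocked — turn left 133°, forward 3.5 m, then turn left 49°, forward 6.3 m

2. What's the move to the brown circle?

turn right 142°, forward 10.0 m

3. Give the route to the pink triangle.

turn right 148°, forward 11.9 m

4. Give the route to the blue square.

blocked — turn left 133°, forward 3.5 m, then turn left 61°, forward 5.3 m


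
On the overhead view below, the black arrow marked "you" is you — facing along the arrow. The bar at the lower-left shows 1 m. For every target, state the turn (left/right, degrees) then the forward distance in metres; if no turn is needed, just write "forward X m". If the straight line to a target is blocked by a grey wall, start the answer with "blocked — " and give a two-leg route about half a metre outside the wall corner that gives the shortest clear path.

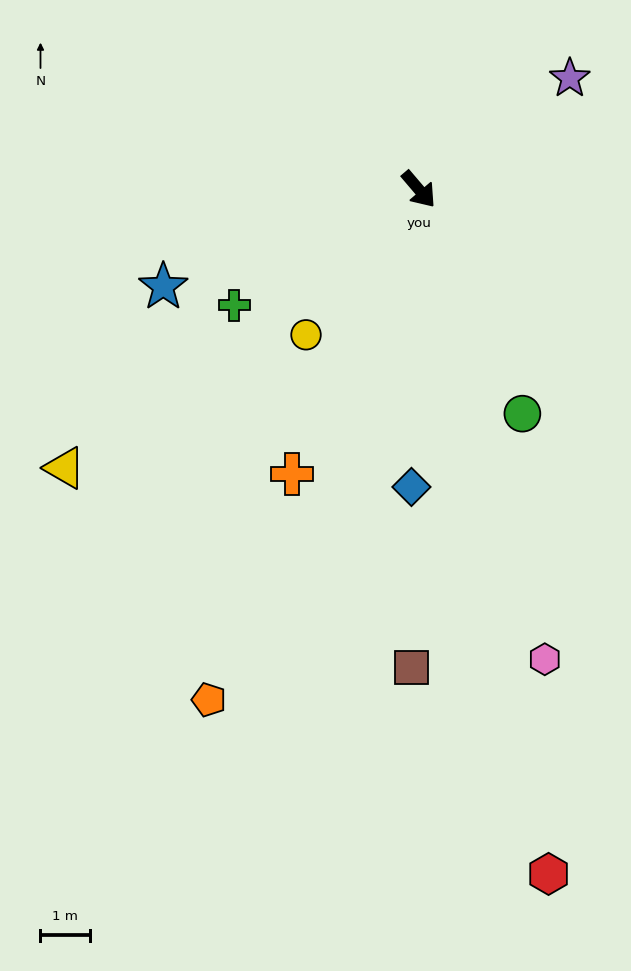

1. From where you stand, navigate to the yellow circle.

turn right 78°, forward 3.7 m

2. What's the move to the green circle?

turn right 16°, forward 5.0 m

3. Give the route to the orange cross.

turn right 64°, forward 6.3 m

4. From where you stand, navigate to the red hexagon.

turn right 30°, forward 14.1 m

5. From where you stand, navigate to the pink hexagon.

turn right 25°, forward 9.8 m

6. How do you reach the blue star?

turn right 110°, forward 5.5 m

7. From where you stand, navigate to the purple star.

turn left 86°, forward 3.8 m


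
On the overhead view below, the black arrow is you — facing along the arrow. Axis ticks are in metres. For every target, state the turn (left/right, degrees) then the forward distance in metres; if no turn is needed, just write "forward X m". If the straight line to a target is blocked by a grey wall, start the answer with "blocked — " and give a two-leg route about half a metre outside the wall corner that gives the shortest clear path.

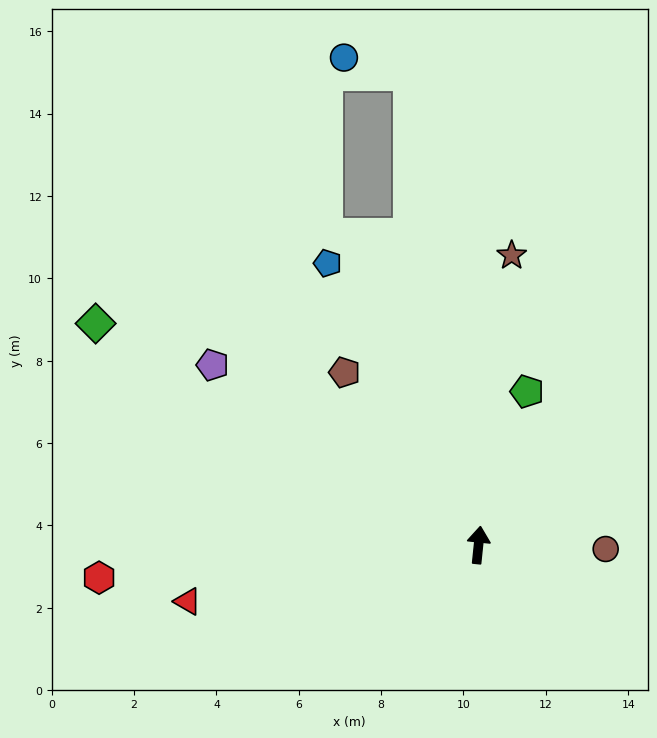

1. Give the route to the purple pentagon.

turn left 62°, forward 7.8 m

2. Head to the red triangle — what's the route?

turn left 107°, forward 7.2 m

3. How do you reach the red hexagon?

turn left 101°, forward 9.2 m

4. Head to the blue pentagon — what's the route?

turn left 34°, forward 7.8 m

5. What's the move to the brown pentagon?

turn left 44°, forward 5.3 m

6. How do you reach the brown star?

forward 7.1 m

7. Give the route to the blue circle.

blocked — turn left 14°, forward 11.6 m, then turn left 69°, forward 1.7 m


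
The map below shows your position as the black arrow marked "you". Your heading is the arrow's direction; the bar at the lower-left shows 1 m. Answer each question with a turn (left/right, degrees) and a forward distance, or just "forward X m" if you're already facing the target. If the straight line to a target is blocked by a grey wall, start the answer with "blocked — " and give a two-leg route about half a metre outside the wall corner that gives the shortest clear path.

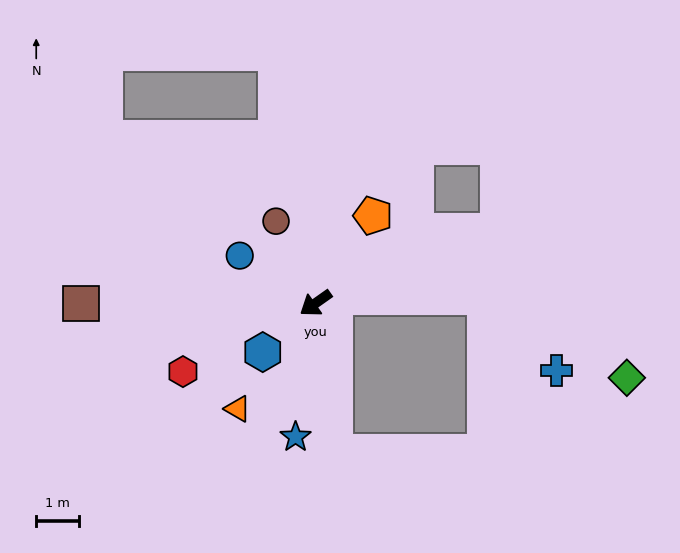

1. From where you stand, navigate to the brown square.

turn right 35°, forward 5.4 m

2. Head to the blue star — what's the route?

turn left 46°, forward 3.1 m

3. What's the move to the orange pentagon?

turn right 158°, forward 2.4 m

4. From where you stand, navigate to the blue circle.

turn right 67°, forward 2.1 m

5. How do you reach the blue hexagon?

turn left 8°, forward 1.7 m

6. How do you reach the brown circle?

turn right 99°, forward 2.1 m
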